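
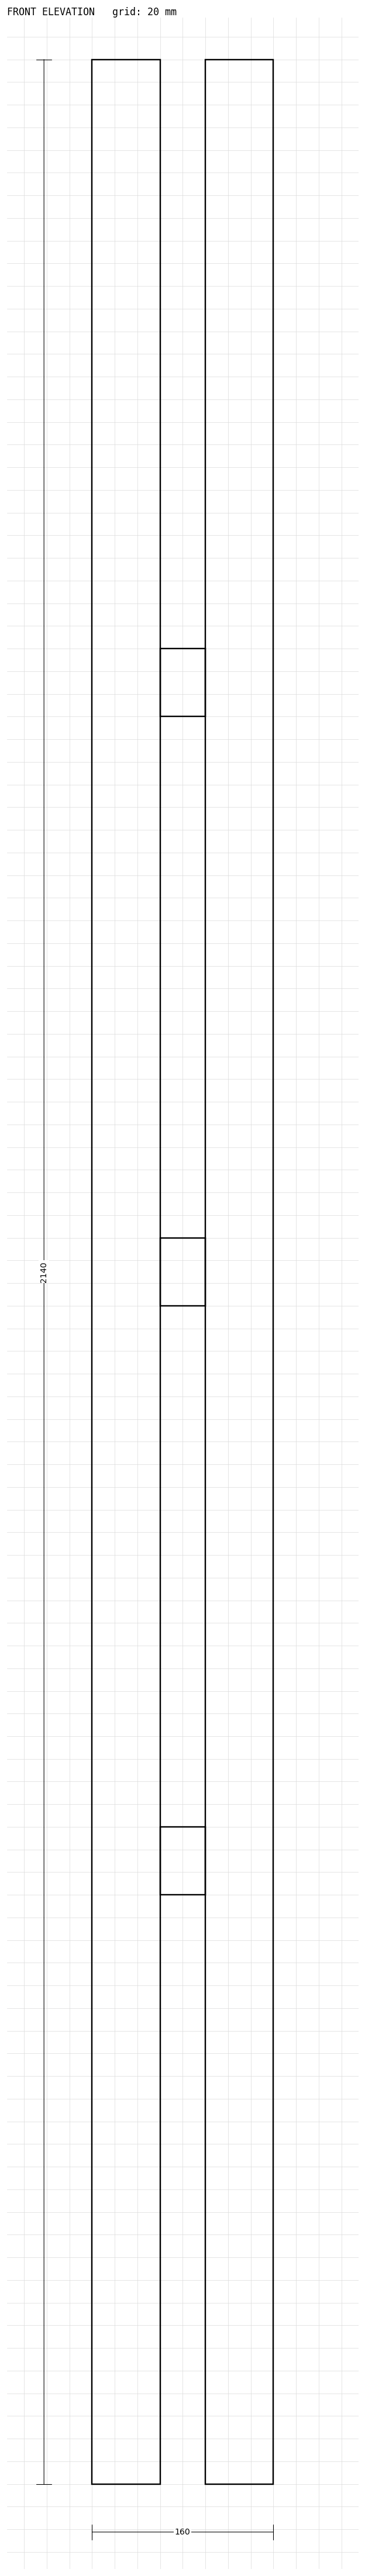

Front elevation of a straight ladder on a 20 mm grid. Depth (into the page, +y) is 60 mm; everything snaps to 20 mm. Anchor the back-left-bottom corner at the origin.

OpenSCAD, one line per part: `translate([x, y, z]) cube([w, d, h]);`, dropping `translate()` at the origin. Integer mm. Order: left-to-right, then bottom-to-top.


cube([60, 60, 2140]);
translate([60, 0, 520]) cube([40, 60, 60]);
translate([60, 0, 1040]) cube([40, 60, 60]);
translate([60, 0, 1560]) cube([40, 60, 60]);
translate([100, 0, 0]) cube([60, 60, 2140]);


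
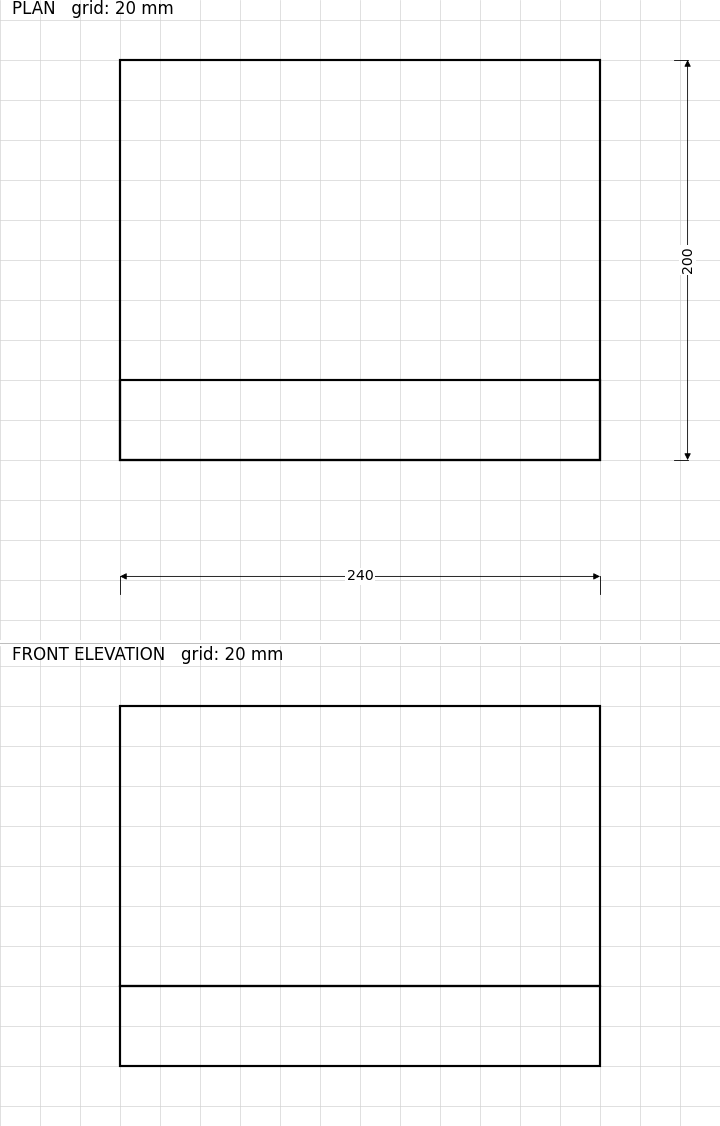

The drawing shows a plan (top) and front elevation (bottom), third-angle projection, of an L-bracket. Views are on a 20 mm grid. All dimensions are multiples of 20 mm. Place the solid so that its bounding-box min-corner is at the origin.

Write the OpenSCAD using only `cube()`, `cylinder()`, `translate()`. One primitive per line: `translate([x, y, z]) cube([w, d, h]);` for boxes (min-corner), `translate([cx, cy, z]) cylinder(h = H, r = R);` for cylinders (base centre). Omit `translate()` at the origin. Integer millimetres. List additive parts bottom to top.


cube([240, 200, 40]);
translate([0, 0, 40]) cube([240, 40, 140]);


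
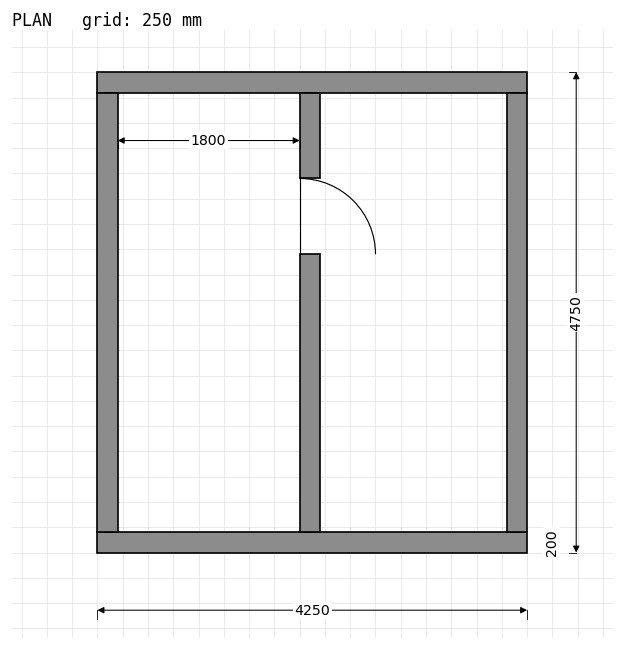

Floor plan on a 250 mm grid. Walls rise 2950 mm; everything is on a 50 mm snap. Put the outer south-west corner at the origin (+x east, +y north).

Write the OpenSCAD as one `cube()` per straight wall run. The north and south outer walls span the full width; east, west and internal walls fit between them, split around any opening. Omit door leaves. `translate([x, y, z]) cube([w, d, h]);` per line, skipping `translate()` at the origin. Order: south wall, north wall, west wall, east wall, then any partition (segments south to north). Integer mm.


cube([4250, 200, 2950]);
translate([0, 4550, 0]) cube([4250, 200, 2950]);
translate([0, 200, 0]) cube([200, 4350, 2950]);
translate([4050, 200, 0]) cube([200, 4350, 2950]);
translate([2000, 200, 0]) cube([200, 2750, 2950]);
translate([2000, 3700, 0]) cube([200, 850, 2950]);


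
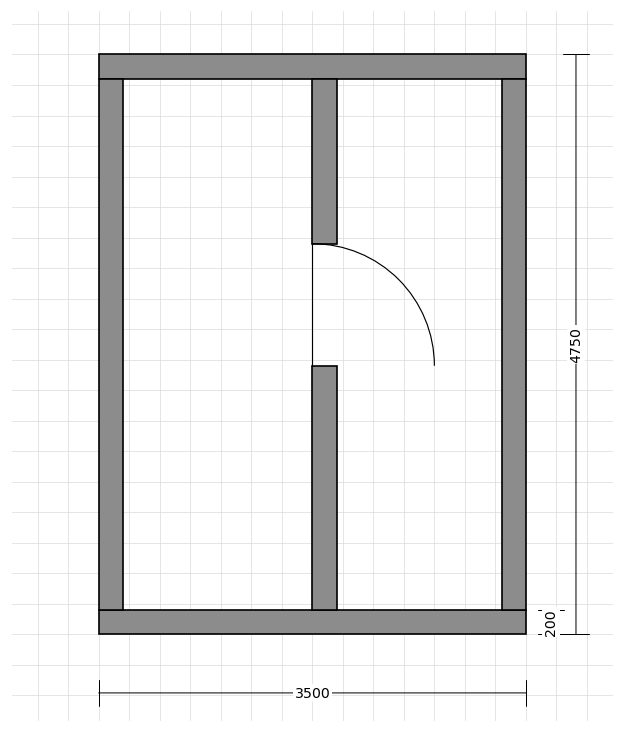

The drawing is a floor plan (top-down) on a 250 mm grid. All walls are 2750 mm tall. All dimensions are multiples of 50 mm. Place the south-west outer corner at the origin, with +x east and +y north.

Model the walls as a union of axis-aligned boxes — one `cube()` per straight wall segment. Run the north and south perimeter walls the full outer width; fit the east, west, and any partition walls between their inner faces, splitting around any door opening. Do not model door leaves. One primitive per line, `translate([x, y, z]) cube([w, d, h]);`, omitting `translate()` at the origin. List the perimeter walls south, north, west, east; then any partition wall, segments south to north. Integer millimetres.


cube([3500, 200, 2750]);
translate([0, 4550, 0]) cube([3500, 200, 2750]);
translate([0, 200, 0]) cube([200, 4350, 2750]);
translate([3300, 200, 0]) cube([200, 4350, 2750]);
translate([1750, 200, 0]) cube([200, 2000, 2750]);
translate([1750, 3200, 0]) cube([200, 1350, 2750]);


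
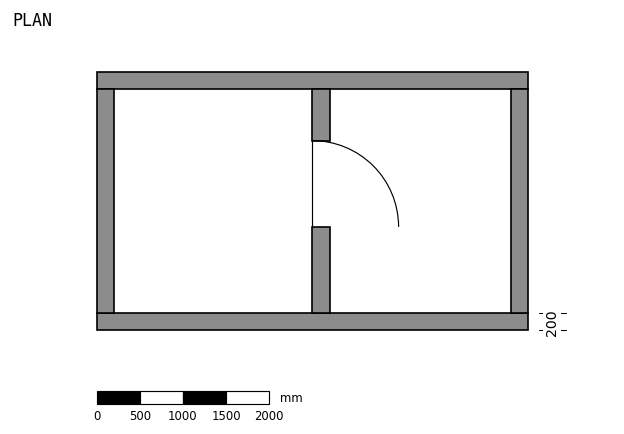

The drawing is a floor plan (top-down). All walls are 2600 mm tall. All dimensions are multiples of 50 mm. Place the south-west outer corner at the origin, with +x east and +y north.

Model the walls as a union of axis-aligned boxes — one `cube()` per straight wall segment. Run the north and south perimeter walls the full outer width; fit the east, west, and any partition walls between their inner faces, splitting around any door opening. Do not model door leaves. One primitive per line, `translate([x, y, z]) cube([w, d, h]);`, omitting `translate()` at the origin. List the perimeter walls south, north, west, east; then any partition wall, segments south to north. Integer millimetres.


cube([5000, 200, 2600]);
translate([0, 2800, 0]) cube([5000, 200, 2600]);
translate([0, 200, 0]) cube([200, 2600, 2600]);
translate([4800, 200, 0]) cube([200, 2600, 2600]);
translate([2500, 200, 0]) cube([200, 1000, 2600]);
translate([2500, 2200, 0]) cube([200, 600, 2600]);


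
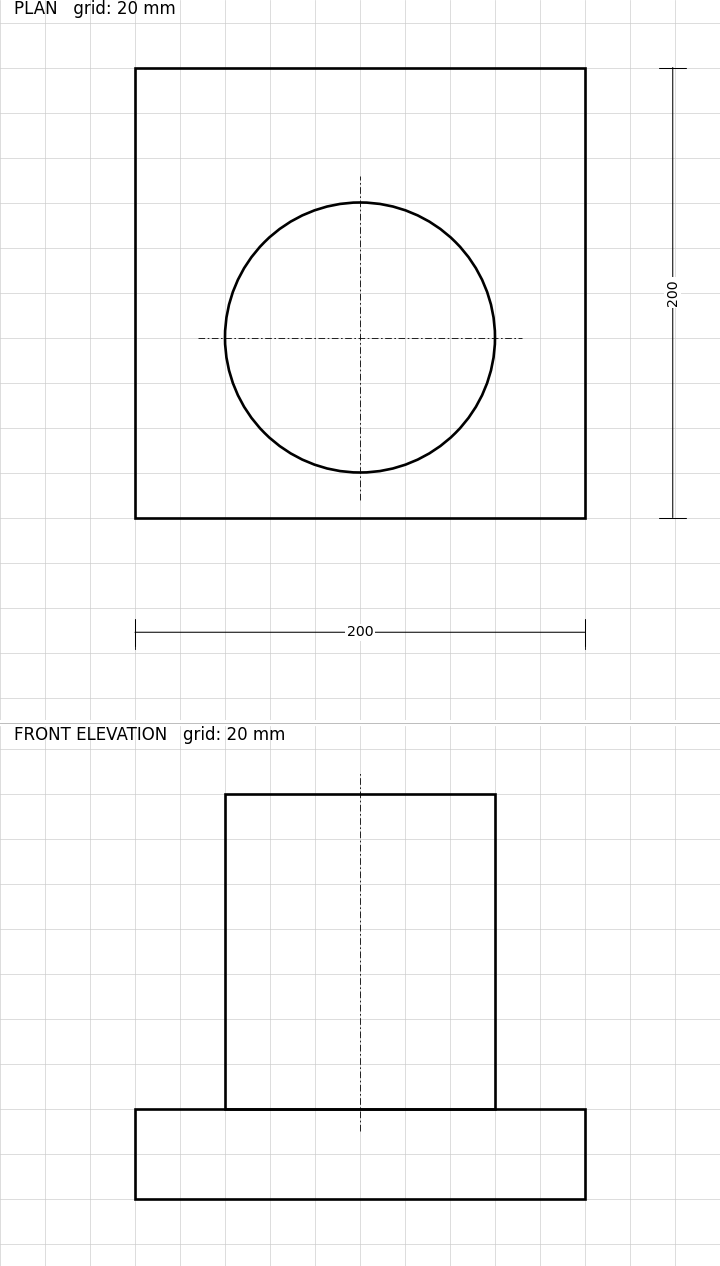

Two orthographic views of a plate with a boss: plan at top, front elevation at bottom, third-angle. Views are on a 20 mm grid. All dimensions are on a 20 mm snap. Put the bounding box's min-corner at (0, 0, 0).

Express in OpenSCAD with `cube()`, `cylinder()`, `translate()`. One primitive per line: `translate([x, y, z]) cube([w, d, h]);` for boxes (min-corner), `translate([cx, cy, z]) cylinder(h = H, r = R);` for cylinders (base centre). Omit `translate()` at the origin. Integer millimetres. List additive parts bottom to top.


cube([200, 200, 40]);
translate([100, 80, 40]) cylinder(h = 140, r = 60);


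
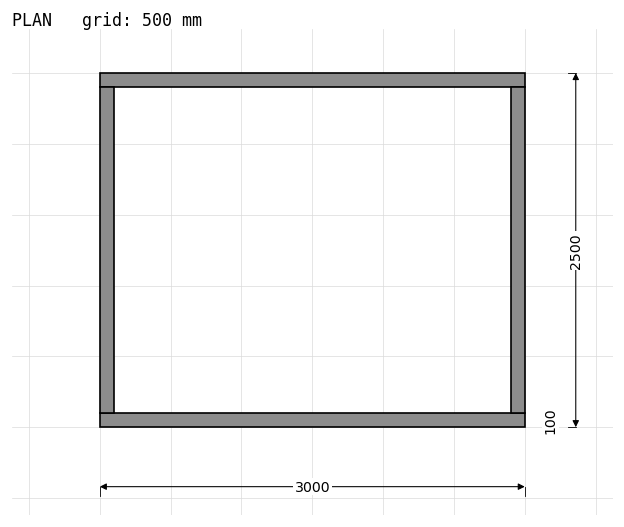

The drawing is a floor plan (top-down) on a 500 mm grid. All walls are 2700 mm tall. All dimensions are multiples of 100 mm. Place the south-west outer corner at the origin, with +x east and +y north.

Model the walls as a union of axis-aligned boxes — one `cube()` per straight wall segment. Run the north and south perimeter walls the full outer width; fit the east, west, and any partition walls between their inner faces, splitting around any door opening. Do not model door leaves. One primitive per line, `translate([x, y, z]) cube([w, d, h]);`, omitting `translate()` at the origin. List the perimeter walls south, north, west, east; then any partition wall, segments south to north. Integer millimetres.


cube([3000, 100, 2700]);
translate([0, 2400, 0]) cube([3000, 100, 2700]);
translate([0, 100, 0]) cube([100, 2300, 2700]);
translate([2900, 100, 0]) cube([100, 2300, 2700]);


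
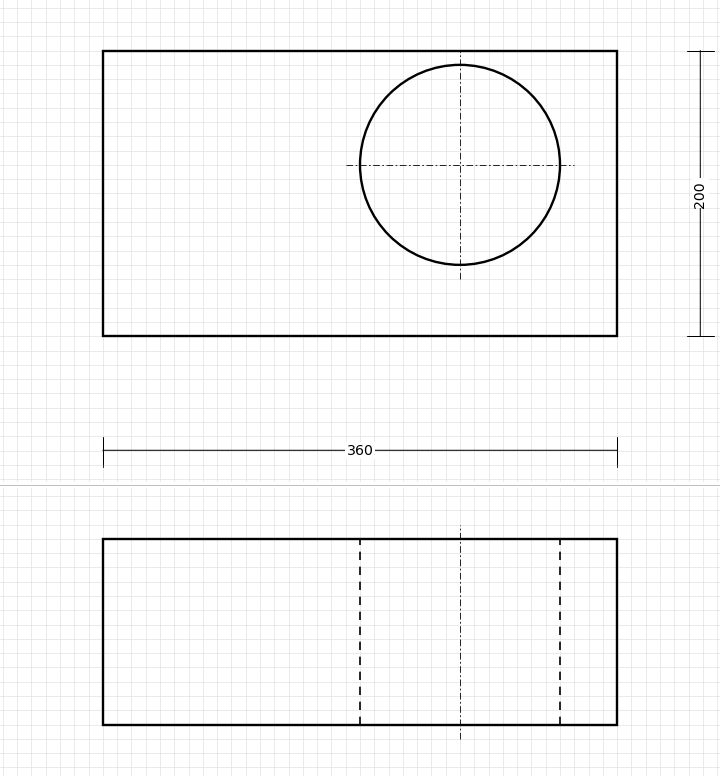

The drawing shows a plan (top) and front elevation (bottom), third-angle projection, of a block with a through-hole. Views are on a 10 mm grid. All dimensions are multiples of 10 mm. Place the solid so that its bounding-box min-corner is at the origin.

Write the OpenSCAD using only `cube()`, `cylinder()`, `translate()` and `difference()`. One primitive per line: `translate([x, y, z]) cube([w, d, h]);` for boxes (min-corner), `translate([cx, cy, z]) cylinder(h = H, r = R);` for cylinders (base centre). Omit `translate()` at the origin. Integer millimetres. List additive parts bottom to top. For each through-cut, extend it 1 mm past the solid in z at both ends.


difference() {
  cube([360, 200, 130]);
  translate([250, 120, -1]) cylinder(h = 132, r = 70);
}


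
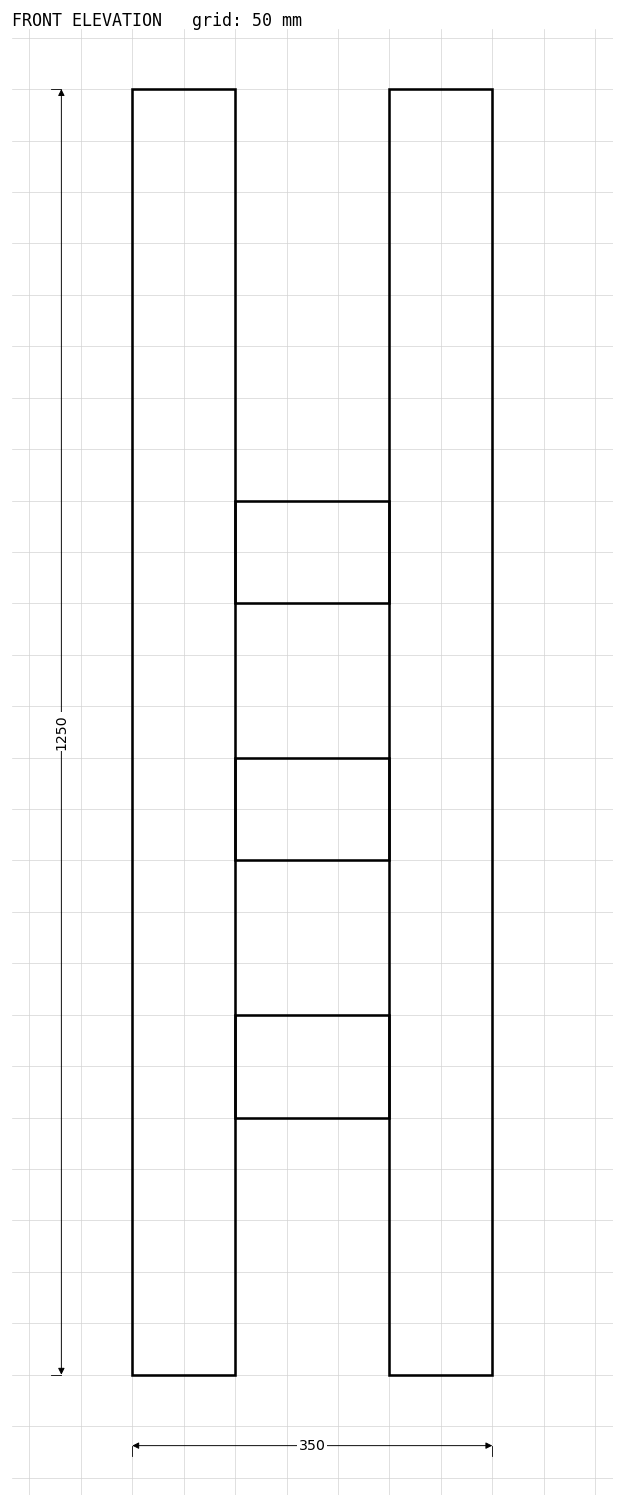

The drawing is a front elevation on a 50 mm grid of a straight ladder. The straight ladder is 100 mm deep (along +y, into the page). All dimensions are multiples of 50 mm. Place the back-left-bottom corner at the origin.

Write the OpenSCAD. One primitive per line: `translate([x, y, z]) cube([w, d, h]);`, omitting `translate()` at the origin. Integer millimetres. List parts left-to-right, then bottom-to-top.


cube([100, 100, 1250]);
translate([100, 0, 250]) cube([150, 100, 100]);
translate([100, 0, 500]) cube([150, 100, 100]);
translate([100, 0, 750]) cube([150, 100, 100]);
translate([250, 0, 0]) cube([100, 100, 1250]);


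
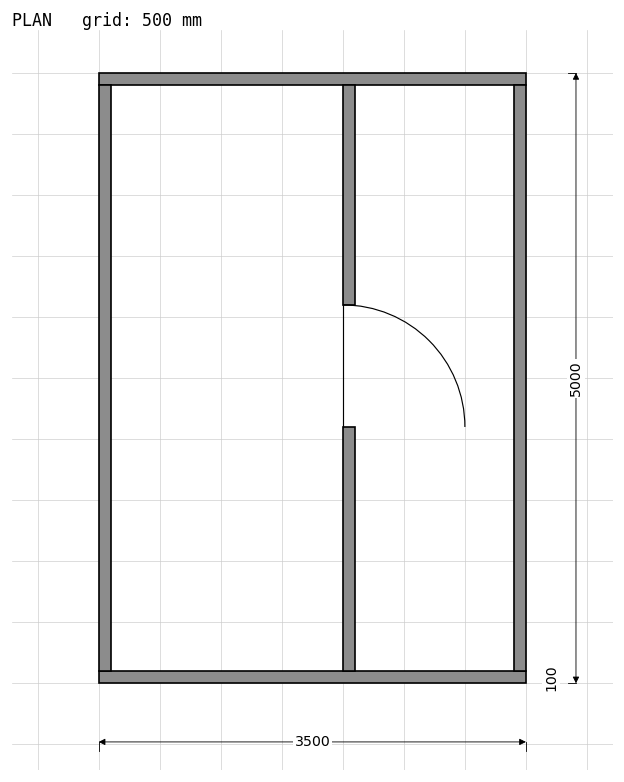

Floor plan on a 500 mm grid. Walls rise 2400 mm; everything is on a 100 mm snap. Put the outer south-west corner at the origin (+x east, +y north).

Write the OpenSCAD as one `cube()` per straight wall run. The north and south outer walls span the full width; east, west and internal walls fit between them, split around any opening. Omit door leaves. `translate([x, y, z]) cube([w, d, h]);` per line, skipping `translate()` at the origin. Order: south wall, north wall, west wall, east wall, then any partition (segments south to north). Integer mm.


cube([3500, 100, 2400]);
translate([0, 4900, 0]) cube([3500, 100, 2400]);
translate([0, 100, 0]) cube([100, 4800, 2400]);
translate([3400, 100, 0]) cube([100, 4800, 2400]);
translate([2000, 100, 0]) cube([100, 2000, 2400]);
translate([2000, 3100, 0]) cube([100, 1800, 2400]);


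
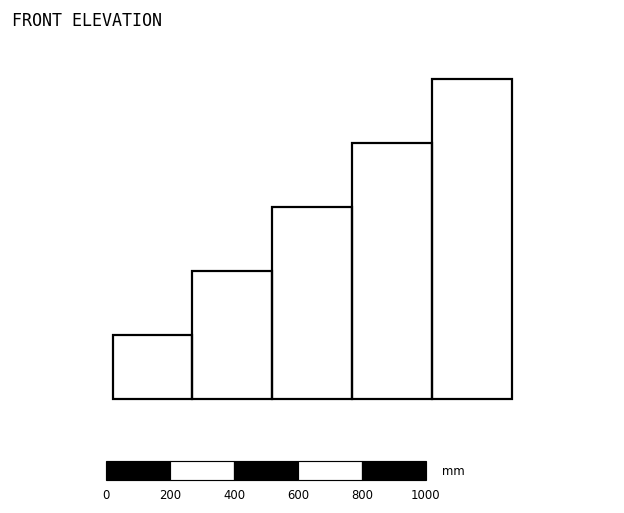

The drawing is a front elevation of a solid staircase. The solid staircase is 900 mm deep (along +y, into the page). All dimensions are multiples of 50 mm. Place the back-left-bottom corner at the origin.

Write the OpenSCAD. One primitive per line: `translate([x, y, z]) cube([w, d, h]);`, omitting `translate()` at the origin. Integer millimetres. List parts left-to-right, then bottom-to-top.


cube([250, 900, 200]);
translate([250, 0, 0]) cube([250, 900, 400]);
translate([500, 0, 0]) cube([250, 900, 600]);
translate([750, 0, 0]) cube([250, 900, 800]);
translate([1000, 0, 0]) cube([250, 900, 1000]);


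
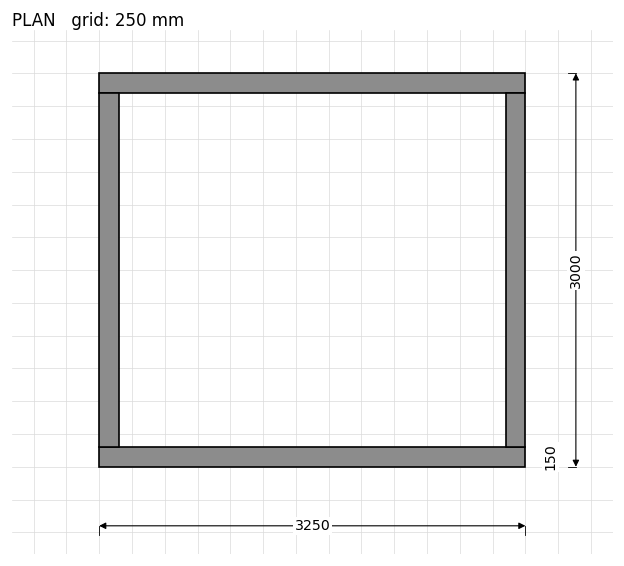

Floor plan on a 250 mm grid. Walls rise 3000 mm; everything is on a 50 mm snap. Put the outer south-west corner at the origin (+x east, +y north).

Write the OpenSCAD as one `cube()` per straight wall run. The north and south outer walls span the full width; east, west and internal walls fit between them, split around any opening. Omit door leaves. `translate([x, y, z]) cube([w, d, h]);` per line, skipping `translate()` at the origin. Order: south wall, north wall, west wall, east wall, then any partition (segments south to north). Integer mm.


cube([3250, 150, 3000]);
translate([0, 2850, 0]) cube([3250, 150, 3000]);
translate([0, 150, 0]) cube([150, 2700, 3000]);
translate([3100, 150, 0]) cube([150, 2700, 3000]);


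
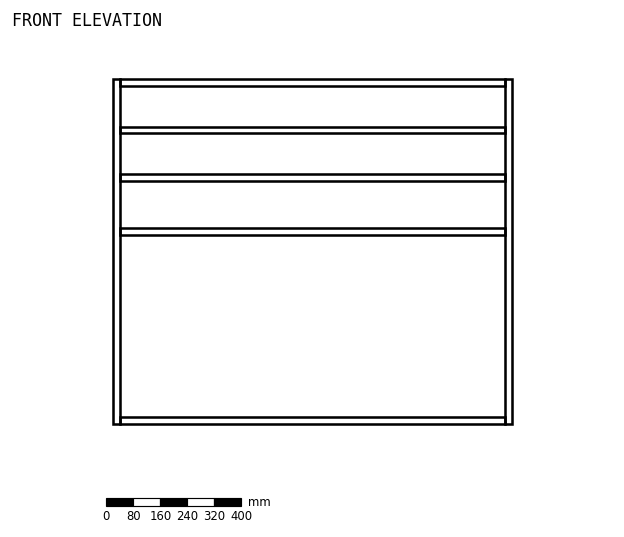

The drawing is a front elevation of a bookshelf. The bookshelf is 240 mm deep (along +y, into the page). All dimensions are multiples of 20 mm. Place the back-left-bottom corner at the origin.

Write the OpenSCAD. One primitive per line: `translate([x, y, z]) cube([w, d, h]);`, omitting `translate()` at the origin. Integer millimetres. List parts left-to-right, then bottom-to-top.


cube([20, 240, 1020]);
translate([20, 0, 0]) cube([1140, 240, 20]);
translate([20, 0, 560]) cube([1140, 240, 20]);
translate([20, 0, 720]) cube([1140, 240, 20]);
translate([20, 0, 860]) cube([1140, 240, 20]);
translate([20, 0, 1000]) cube([1140, 240, 20]);
translate([1160, 0, 0]) cube([20, 240, 1020]);


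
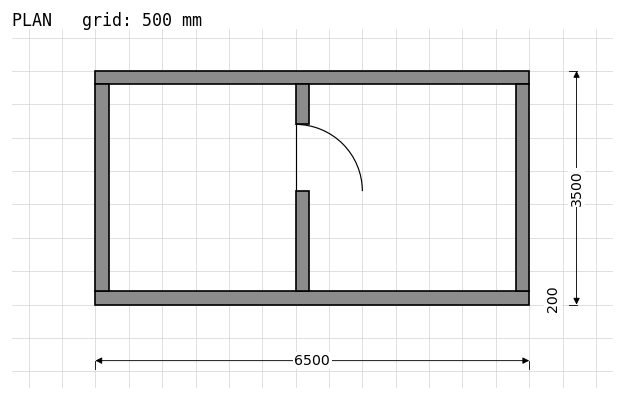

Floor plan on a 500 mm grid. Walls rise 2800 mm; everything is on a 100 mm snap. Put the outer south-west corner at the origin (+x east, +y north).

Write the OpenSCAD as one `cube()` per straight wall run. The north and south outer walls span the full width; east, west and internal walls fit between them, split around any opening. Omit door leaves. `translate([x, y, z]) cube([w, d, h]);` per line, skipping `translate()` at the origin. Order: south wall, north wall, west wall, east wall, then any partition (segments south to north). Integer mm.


cube([6500, 200, 2800]);
translate([0, 3300, 0]) cube([6500, 200, 2800]);
translate([0, 200, 0]) cube([200, 3100, 2800]);
translate([6300, 200, 0]) cube([200, 3100, 2800]);
translate([3000, 200, 0]) cube([200, 1500, 2800]);
translate([3000, 2700, 0]) cube([200, 600, 2800]);


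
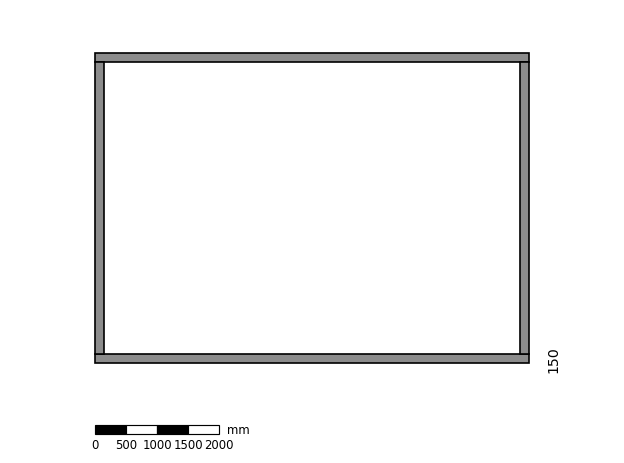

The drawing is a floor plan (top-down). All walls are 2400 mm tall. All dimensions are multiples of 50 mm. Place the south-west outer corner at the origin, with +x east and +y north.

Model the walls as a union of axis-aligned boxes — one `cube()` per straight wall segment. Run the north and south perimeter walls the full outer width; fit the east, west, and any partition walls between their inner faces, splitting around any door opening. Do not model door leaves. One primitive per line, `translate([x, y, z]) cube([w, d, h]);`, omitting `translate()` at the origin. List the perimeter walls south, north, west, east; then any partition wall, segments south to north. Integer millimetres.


cube([7000, 150, 2400]);
translate([0, 4850, 0]) cube([7000, 150, 2400]);
translate([0, 150, 0]) cube([150, 4700, 2400]);
translate([6850, 150, 0]) cube([150, 4700, 2400]);


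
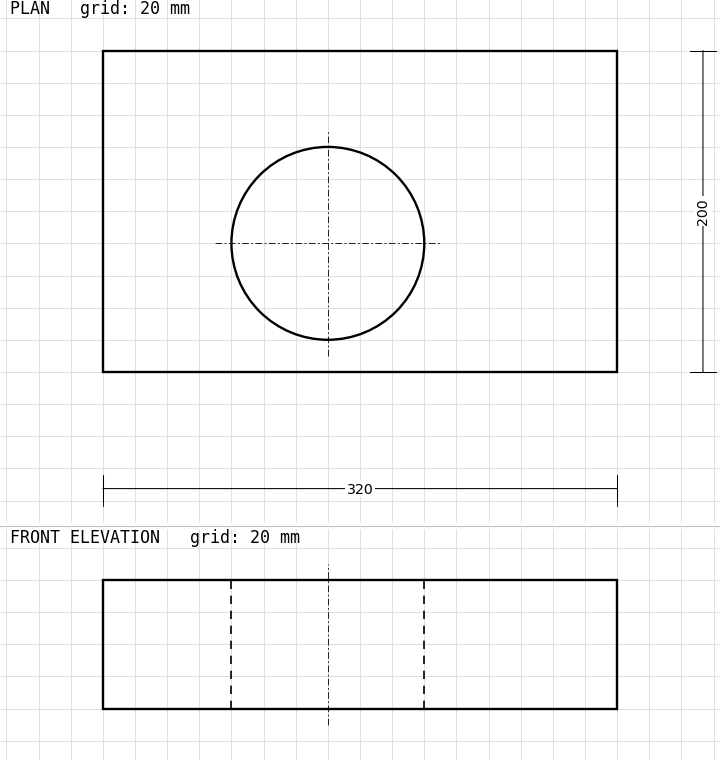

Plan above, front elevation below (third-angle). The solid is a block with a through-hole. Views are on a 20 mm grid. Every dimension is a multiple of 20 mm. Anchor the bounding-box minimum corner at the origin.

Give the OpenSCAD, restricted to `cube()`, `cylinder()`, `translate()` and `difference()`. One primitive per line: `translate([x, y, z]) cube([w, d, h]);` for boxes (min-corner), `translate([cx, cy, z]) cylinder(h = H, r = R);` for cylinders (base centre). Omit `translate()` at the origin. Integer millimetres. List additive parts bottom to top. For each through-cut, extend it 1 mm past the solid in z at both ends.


difference() {
  cube([320, 200, 80]);
  translate([140, 80, -1]) cylinder(h = 82, r = 60);
}


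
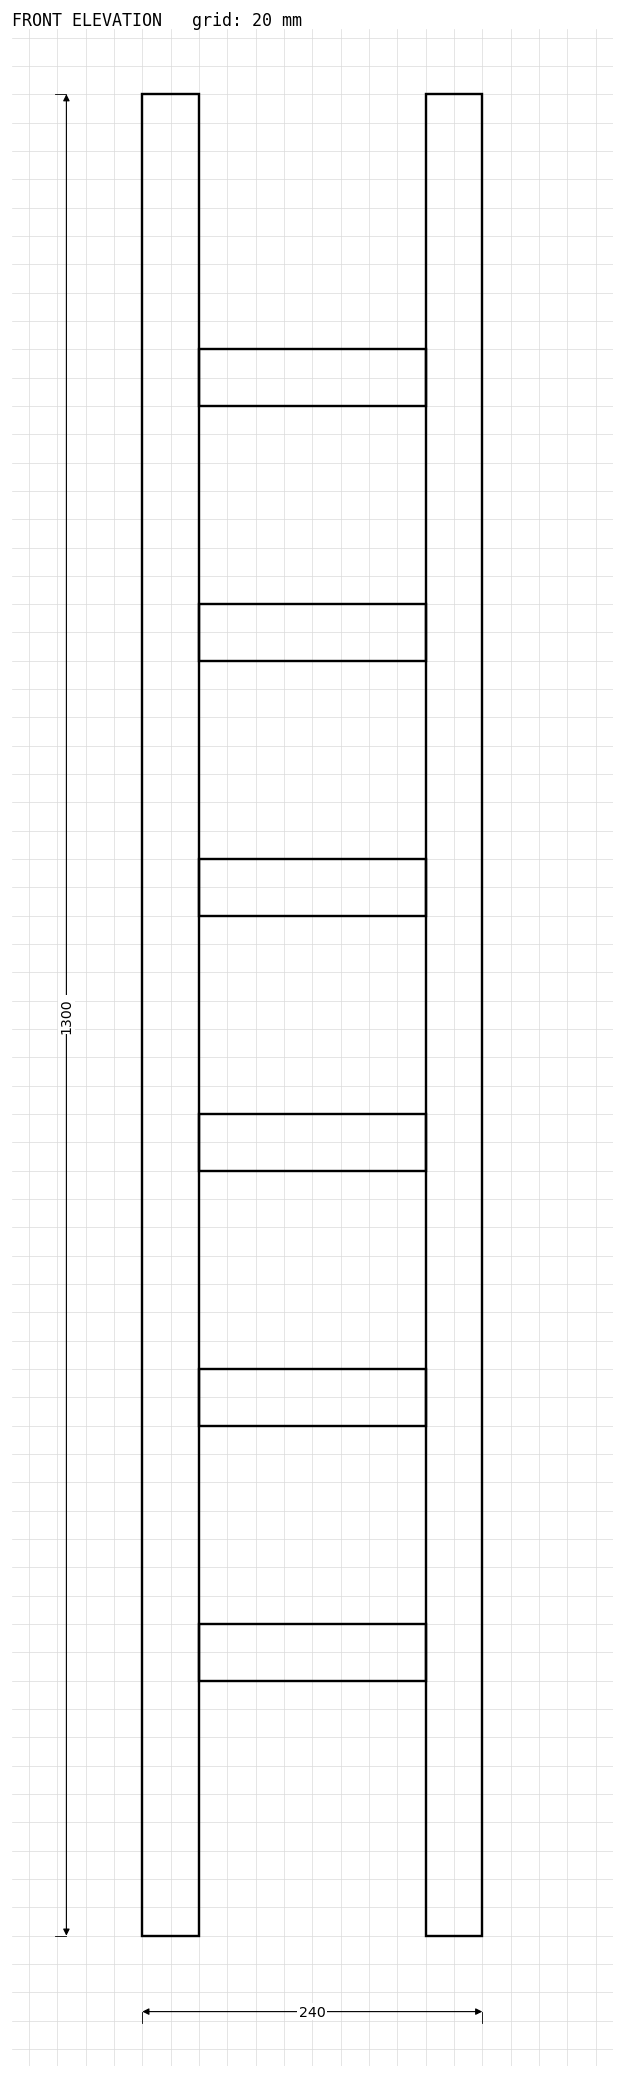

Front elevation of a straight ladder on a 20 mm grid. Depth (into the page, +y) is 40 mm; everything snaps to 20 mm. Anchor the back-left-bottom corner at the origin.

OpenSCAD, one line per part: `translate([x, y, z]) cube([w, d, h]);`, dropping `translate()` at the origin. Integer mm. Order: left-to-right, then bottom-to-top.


cube([40, 40, 1300]);
translate([40, 0, 180]) cube([160, 40, 40]);
translate([40, 0, 360]) cube([160, 40, 40]);
translate([40, 0, 540]) cube([160, 40, 40]);
translate([40, 0, 720]) cube([160, 40, 40]);
translate([40, 0, 900]) cube([160, 40, 40]);
translate([40, 0, 1080]) cube([160, 40, 40]);
translate([200, 0, 0]) cube([40, 40, 1300]);


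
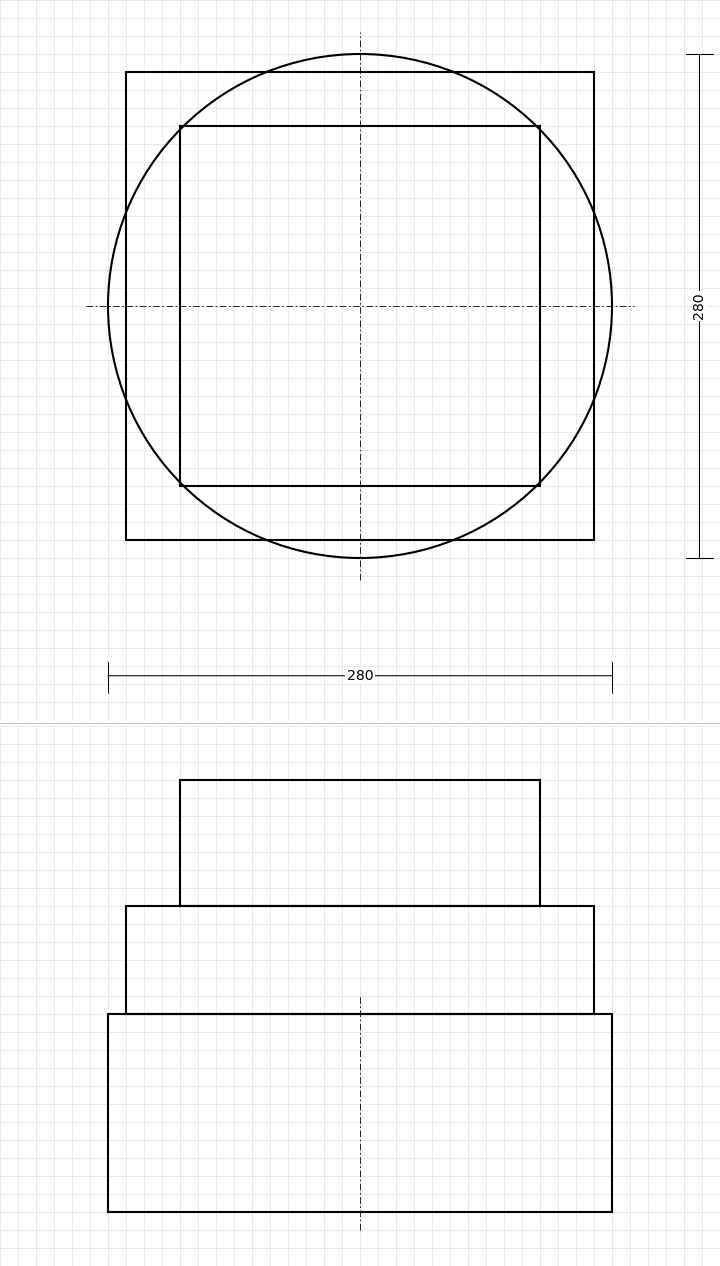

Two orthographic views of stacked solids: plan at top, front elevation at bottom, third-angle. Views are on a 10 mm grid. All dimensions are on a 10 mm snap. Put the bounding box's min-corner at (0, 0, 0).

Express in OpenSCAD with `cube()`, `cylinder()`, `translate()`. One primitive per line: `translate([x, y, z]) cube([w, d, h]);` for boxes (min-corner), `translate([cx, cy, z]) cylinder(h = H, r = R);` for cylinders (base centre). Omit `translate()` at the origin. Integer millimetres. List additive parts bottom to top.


translate([140, 140, 0]) cylinder(h = 110, r = 140);
translate([10, 10, 110]) cube([260, 260, 60]);
translate([40, 40, 170]) cube([200, 200, 70]);


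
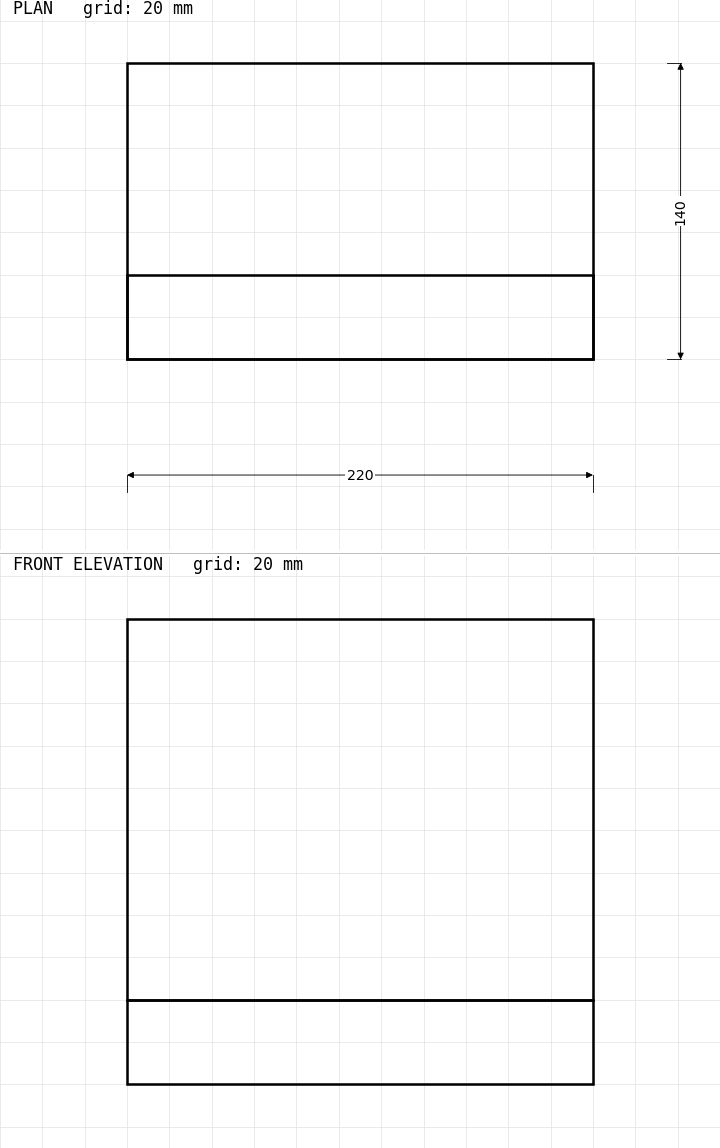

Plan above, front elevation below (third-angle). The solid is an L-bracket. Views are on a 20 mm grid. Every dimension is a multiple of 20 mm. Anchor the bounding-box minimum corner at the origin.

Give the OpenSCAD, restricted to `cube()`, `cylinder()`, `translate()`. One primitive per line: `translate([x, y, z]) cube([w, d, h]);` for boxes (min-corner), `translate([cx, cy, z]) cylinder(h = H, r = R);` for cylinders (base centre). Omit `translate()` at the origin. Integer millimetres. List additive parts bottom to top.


cube([220, 140, 40]);
translate([0, 0, 40]) cube([220, 40, 180]);


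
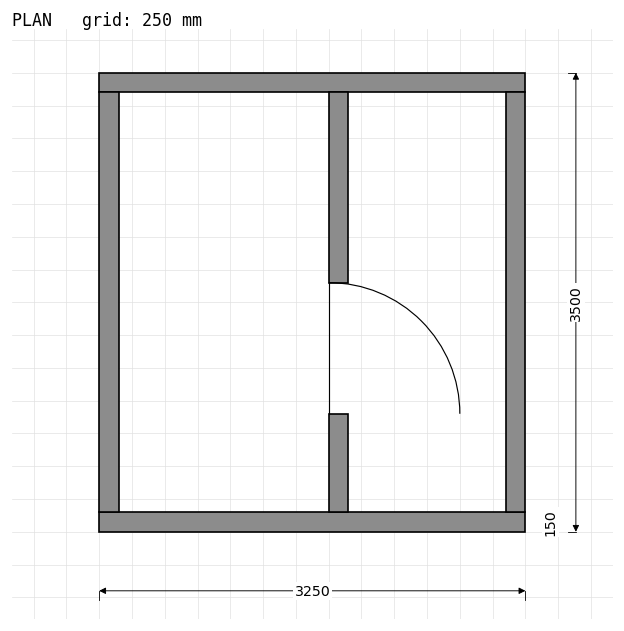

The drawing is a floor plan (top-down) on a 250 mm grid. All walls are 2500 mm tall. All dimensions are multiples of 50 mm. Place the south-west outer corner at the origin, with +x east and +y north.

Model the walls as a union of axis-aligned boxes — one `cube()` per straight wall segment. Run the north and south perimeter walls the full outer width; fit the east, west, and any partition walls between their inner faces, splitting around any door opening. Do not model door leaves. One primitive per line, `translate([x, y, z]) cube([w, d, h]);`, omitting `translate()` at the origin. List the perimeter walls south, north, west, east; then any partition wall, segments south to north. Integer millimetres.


cube([3250, 150, 2500]);
translate([0, 3350, 0]) cube([3250, 150, 2500]);
translate([0, 150, 0]) cube([150, 3200, 2500]);
translate([3100, 150, 0]) cube([150, 3200, 2500]);
translate([1750, 150, 0]) cube([150, 750, 2500]);
translate([1750, 1900, 0]) cube([150, 1450, 2500]);


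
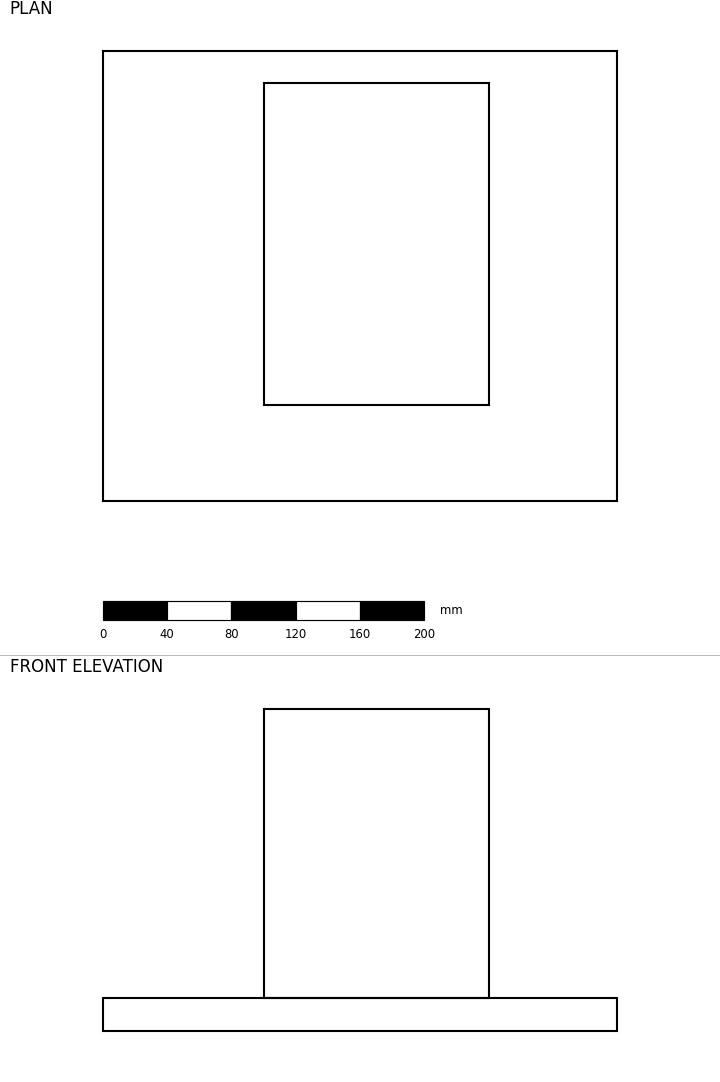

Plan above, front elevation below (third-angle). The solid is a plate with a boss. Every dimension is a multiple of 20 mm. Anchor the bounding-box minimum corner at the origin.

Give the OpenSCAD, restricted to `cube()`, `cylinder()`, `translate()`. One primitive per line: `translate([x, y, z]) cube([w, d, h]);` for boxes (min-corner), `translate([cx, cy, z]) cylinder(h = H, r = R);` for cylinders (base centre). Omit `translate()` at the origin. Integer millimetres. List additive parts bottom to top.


cube([320, 280, 20]);
translate([100, 60, 20]) cube([140, 200, 180]);


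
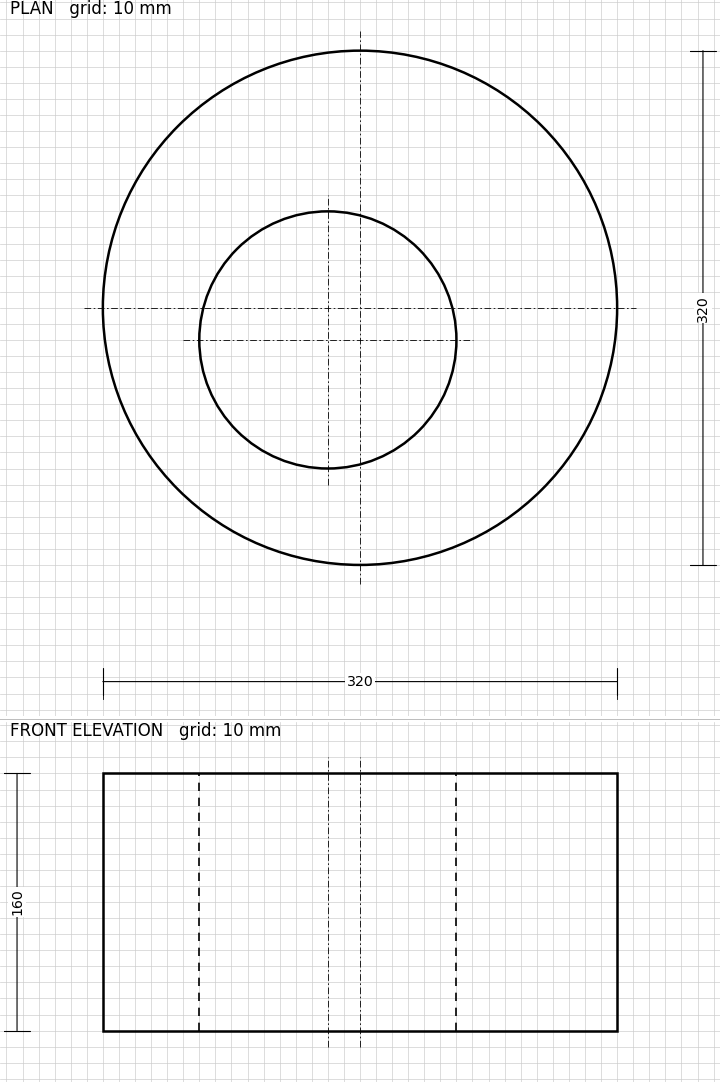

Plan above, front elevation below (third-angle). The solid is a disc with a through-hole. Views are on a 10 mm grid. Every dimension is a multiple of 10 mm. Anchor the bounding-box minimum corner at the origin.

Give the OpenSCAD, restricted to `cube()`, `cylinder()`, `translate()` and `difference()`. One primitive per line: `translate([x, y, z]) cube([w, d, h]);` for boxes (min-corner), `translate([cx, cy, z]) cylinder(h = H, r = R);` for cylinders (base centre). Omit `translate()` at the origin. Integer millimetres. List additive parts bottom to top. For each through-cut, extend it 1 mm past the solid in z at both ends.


difference() {
  translate([160, 160, 0]) cylinder(h = 160, r = 160);
  translate([140, 140, -1]) cylinder(h = 162, r = 80);
}


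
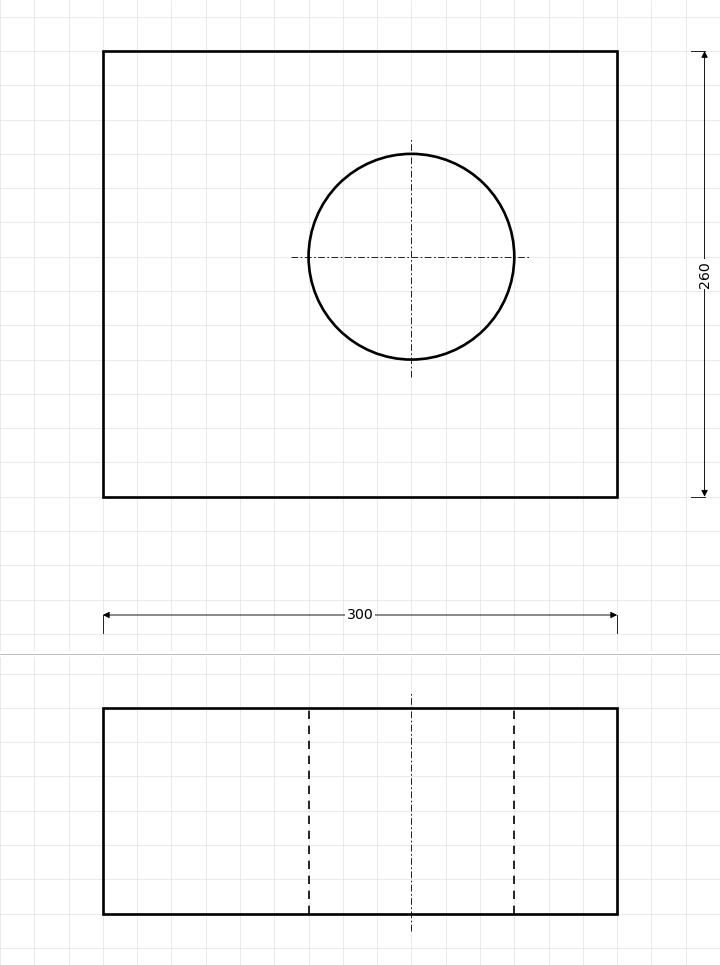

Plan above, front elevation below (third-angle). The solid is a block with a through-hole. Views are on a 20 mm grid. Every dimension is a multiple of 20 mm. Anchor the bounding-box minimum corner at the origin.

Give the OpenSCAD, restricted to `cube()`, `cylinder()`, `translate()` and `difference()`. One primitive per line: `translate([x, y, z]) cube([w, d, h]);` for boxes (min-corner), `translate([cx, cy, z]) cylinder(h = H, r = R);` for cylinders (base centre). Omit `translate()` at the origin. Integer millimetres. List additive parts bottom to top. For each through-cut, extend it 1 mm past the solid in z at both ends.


difference() {
  cube([300, 260, 120]);
  translate([180, 140, -1]) cylinder(h = 122, r = 60);
}


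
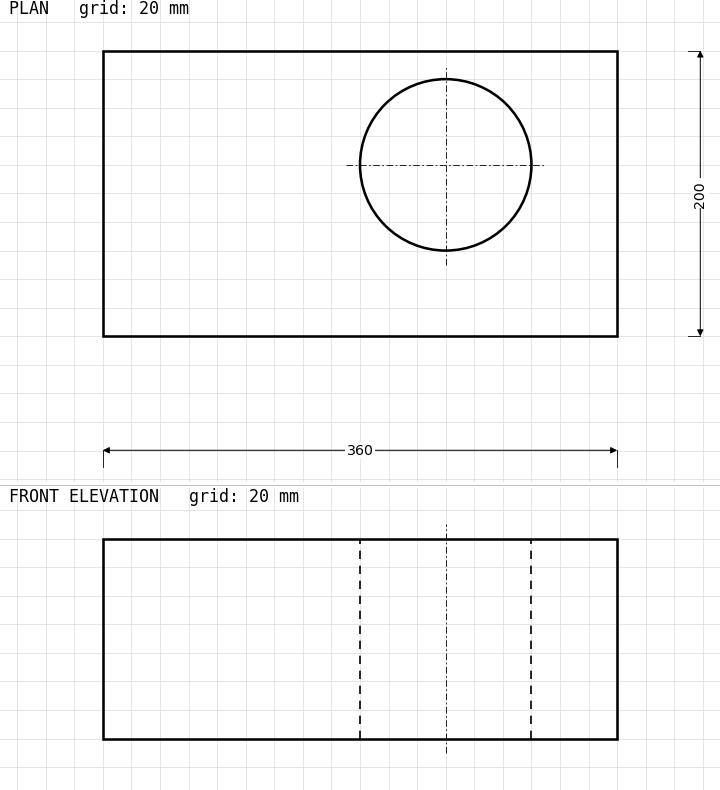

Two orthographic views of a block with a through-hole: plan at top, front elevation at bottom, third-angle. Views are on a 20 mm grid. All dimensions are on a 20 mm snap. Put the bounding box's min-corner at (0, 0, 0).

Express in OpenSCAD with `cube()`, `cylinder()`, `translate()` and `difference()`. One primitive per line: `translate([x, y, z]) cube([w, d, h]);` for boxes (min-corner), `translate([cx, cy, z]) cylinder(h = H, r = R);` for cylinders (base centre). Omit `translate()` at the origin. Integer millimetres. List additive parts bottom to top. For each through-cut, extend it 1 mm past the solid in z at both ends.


difference() {
  cube([360, 200, 140]);
  translate([240, 120, -1]) cylinder(h = 142, r = 60);
}


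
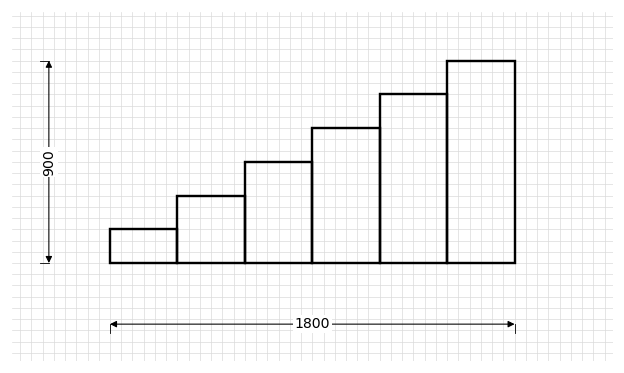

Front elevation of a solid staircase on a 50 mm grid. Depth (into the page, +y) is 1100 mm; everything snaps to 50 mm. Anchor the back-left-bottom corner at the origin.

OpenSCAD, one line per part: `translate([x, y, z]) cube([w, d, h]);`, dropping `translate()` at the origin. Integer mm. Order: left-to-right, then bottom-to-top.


cube([300, 1100, 150]);
translate([300, 0, 0]) cube([300, 1100, 300]);
translate([600, 0, 0]) cube([300, 1100, 450]);
translate([900, 0, 0]) cube([300, 1100, 600]);
translate([1200, 0, 0]) cube([300, 1100, 750]);
translate([1500, 0, 0]) cube([300, 1100, 900]);


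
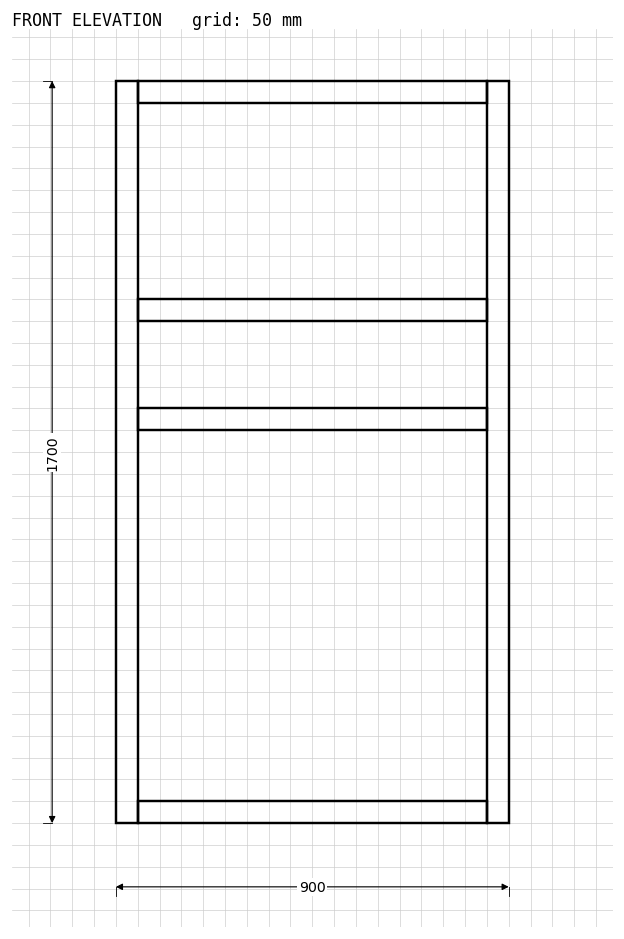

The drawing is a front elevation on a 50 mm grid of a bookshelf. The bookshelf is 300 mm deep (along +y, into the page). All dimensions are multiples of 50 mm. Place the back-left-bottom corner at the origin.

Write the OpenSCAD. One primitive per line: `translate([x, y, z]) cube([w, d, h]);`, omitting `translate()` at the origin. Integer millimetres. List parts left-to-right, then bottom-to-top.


cube([50, 300, 1700]);
translate([50, 0, 0]) cube([800, 300, 50]);
translate([50, 0, 900]) cube([800, 300, 50]);
translate([50, 0, 1150]) cube([800, 300, 50]);
translate([50, 0, 1650]) cube([800, 300, 50]);
translate([850, 0, 0]) cube([50, 300, 1700]);


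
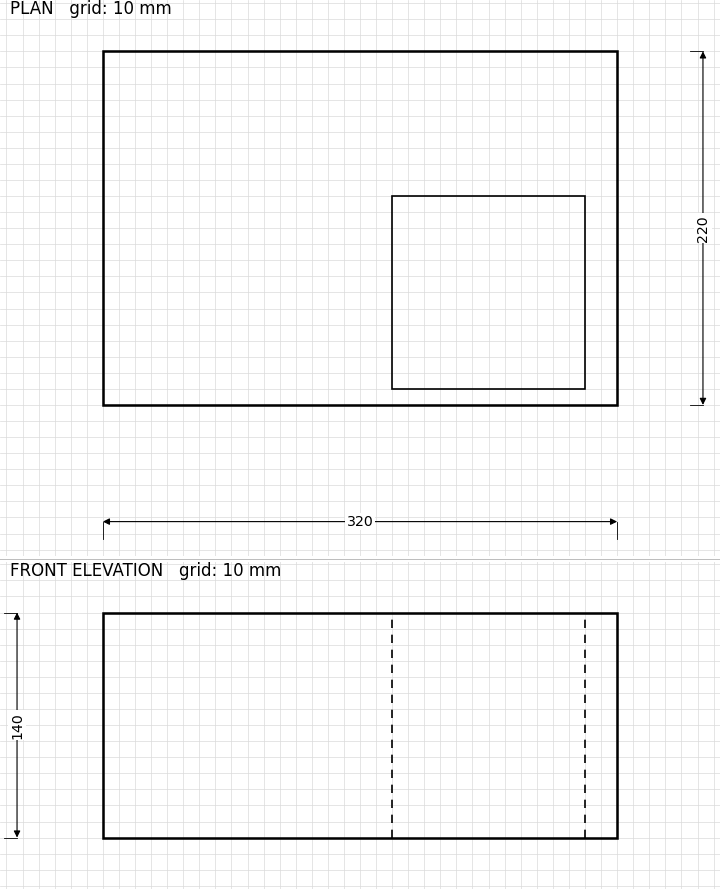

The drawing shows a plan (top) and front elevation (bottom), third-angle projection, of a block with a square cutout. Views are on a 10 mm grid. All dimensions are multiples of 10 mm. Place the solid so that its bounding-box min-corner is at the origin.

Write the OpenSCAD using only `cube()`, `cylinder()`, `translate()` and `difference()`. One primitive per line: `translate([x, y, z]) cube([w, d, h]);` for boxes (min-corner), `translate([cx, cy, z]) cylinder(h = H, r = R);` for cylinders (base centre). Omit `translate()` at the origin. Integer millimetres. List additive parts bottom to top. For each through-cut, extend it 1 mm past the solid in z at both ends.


difference() {
  cube([320, 220, 140]);
  translate([180, 10, -1]) cube([120, 120, 142]);
}


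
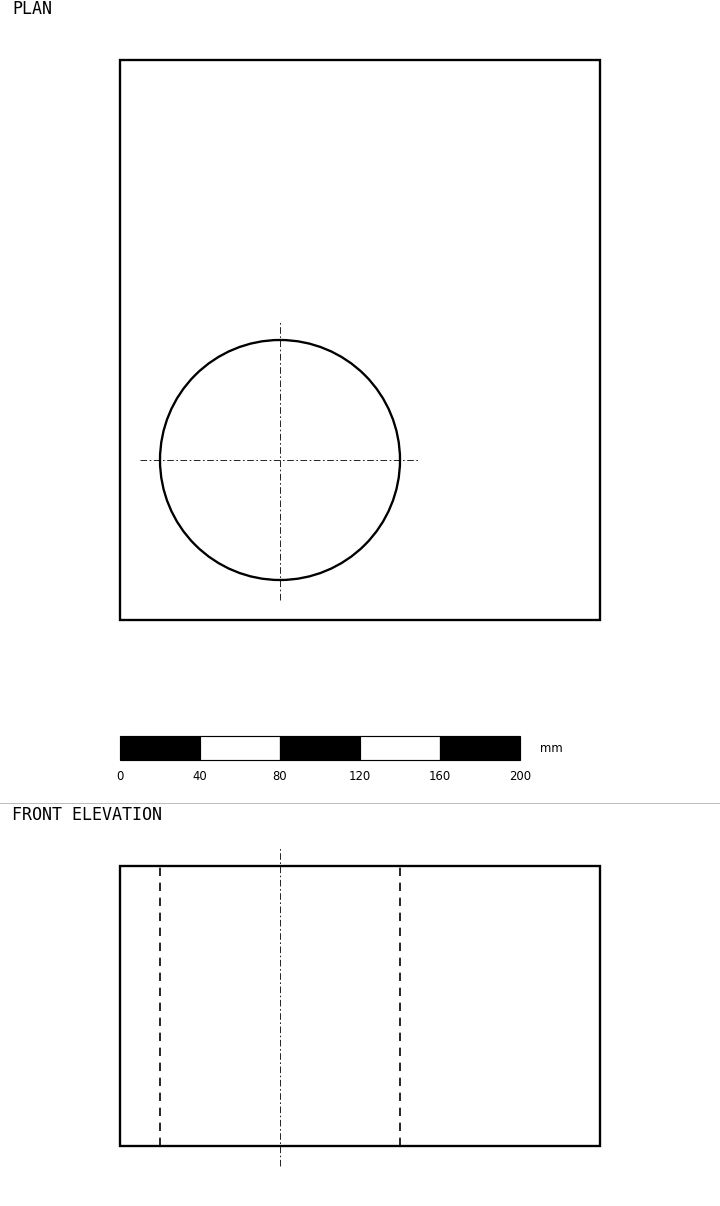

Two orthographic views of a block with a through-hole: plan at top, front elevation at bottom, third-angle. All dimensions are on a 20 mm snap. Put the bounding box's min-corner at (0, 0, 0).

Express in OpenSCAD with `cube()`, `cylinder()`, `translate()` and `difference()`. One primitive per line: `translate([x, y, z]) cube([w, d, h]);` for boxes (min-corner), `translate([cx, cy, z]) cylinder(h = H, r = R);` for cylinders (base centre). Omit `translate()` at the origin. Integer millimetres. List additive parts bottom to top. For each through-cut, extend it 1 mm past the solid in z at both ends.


difference() {
  cube([240, 280, 140]);
  translate([80, 80, -1]) cylinder(h = 142, r = 60);
}


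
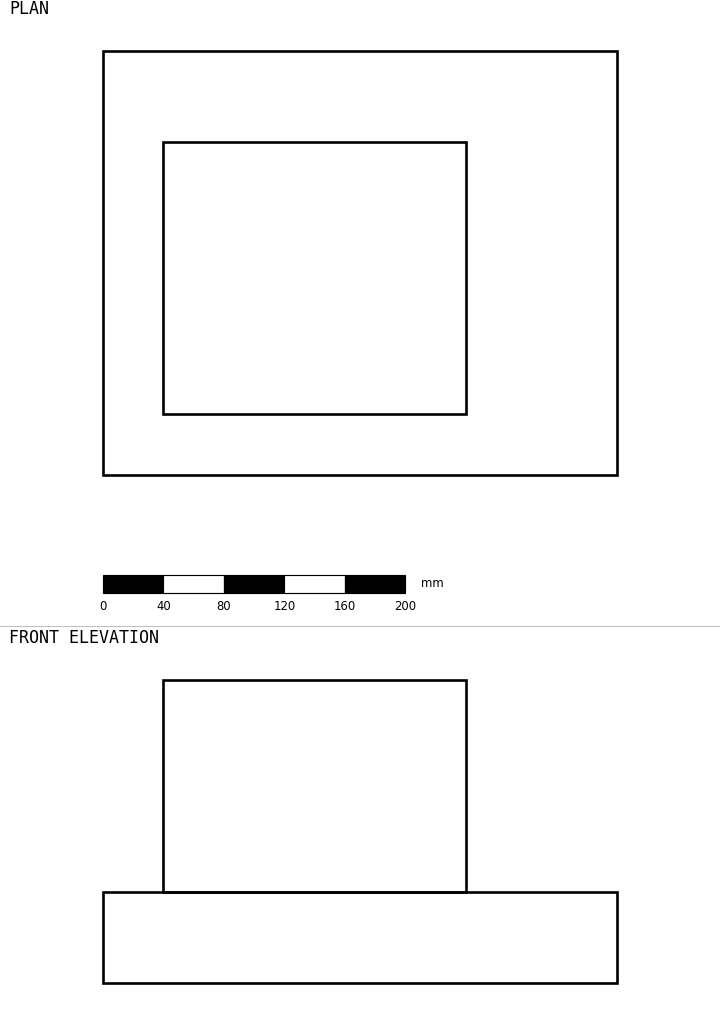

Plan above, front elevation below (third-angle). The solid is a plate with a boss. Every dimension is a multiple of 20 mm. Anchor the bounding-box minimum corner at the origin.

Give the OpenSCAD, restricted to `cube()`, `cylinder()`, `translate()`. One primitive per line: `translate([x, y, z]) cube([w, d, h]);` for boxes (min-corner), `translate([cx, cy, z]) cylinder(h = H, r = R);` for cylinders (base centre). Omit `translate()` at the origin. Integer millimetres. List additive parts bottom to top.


cube([340, 280, 60]);
translate([40, 40, 60]) cube([200, 180, 140]);


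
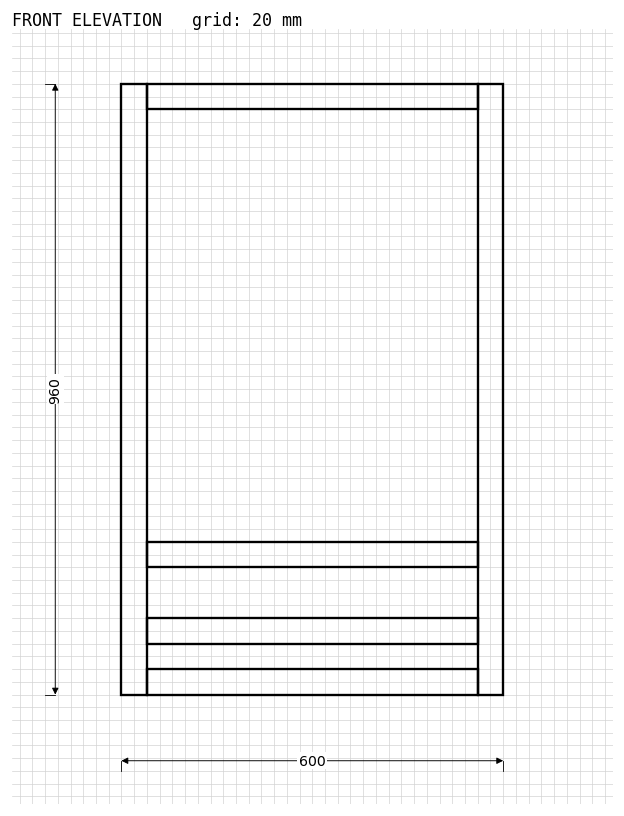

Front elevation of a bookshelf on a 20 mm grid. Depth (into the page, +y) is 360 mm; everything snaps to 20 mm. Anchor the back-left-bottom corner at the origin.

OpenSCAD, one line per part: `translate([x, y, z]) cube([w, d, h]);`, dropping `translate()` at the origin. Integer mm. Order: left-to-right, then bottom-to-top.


cube([40, 360, 960]);
translate([40, 0, 0]) cube([520, 360, 40]);
translate([40, 0, 80]) cube([520, 360, 40]);
translate([40, 0, 200]) cube([520, 360, 40]);
translate([40, 0, 920]) cube([520, 360, 40]);
translate([560, 0, 0]) cube([40, 360, 960]);


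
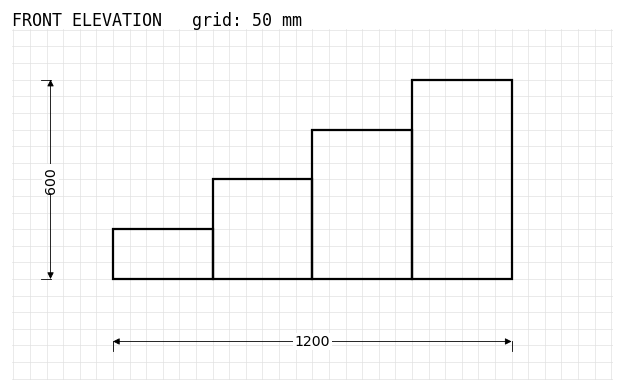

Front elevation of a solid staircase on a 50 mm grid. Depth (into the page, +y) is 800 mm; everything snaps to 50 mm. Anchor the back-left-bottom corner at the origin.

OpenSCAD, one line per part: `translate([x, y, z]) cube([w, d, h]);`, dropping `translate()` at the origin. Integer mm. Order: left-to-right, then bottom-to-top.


cube([300, 800, 150]);
translate([300, 0, 0]) cube([300, 800, 300]);
translate([600, 0, 0]) cube([300, 800, 450]);
translate([900, 0, 0]) cube([300, 800, 600]);


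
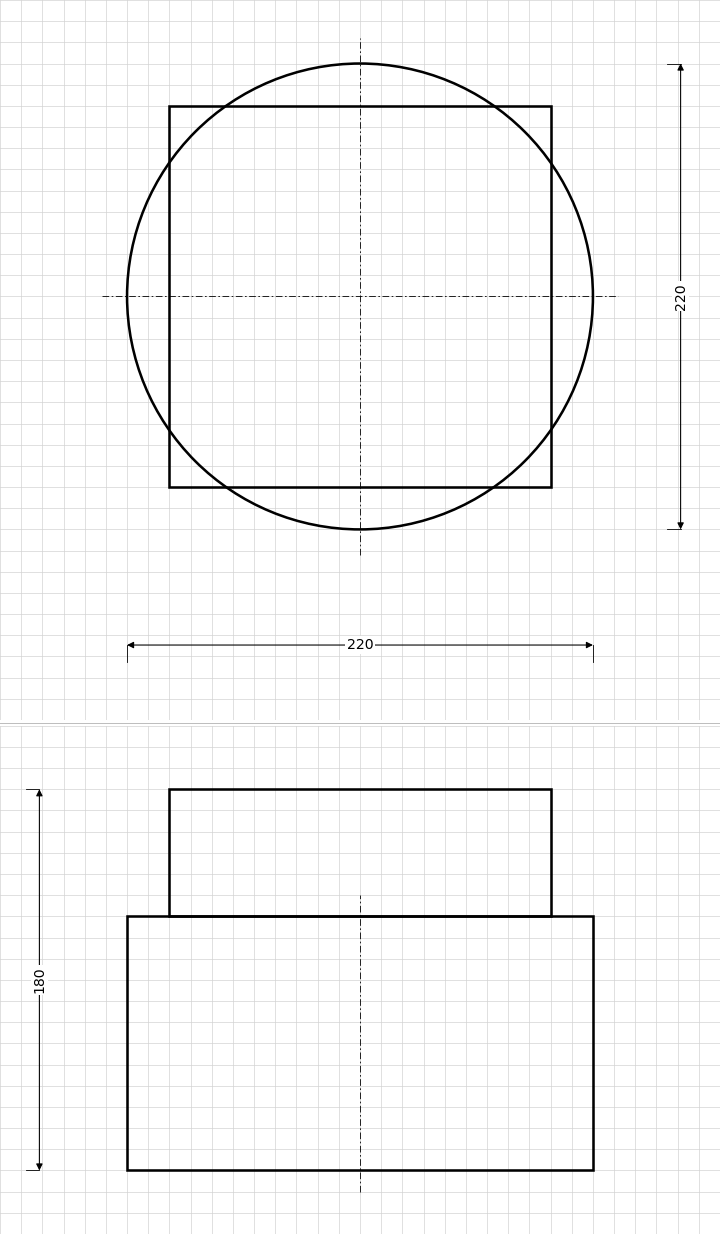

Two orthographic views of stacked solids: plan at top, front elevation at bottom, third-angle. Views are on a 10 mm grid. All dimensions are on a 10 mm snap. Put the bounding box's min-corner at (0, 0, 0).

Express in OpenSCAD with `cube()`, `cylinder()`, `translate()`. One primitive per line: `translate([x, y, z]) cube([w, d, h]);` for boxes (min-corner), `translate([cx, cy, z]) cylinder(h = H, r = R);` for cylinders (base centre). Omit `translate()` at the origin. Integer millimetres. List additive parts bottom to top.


translate([110, 110, 0]) cylinder(h = 120, r = 110);
translate([20, 20, 120]) cube([180, 180, 60]);


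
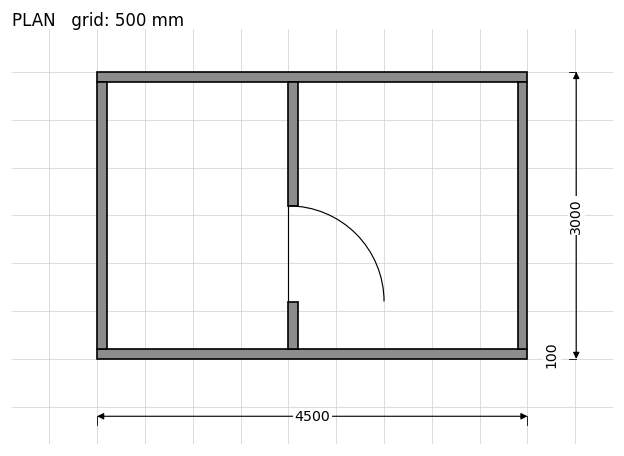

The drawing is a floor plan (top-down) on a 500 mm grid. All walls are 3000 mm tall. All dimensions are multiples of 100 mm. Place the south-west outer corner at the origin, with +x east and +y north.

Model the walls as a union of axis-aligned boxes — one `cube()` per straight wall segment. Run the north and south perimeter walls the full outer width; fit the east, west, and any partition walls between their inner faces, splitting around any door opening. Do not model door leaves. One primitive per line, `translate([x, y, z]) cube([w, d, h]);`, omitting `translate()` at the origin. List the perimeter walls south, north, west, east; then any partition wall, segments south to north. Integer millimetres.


cube([4500, 100, 3000]);
translate([0, 2900, 0]) cube([4500, 100, 3000]);
translate([0, 100, 0]) cube([100, 2800, 3000]);
translate([4400, 100, 0]) cube([100, 2800, 3000]);
translate([2000, 100, 0]) cube([100, 500, 3000]);
translate([2000, 1600, 0]) cube([100, 1300, 3000]);


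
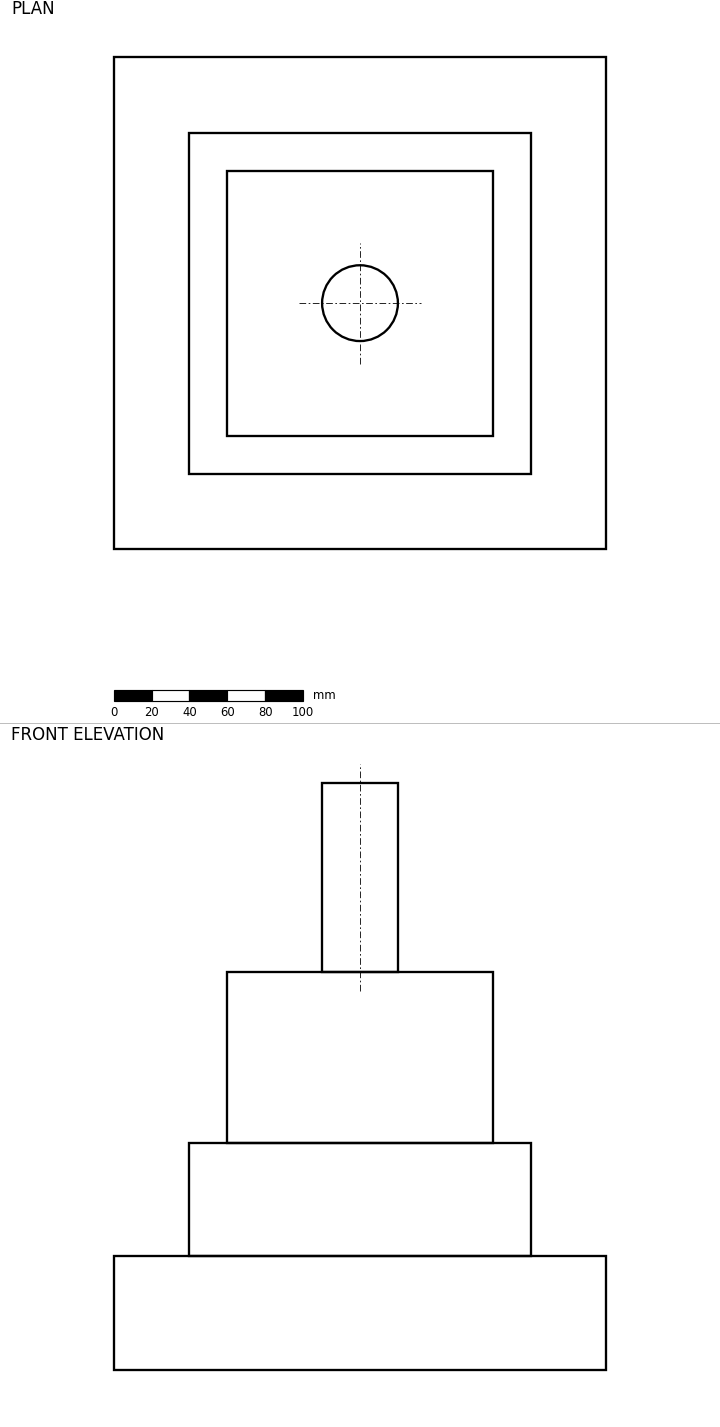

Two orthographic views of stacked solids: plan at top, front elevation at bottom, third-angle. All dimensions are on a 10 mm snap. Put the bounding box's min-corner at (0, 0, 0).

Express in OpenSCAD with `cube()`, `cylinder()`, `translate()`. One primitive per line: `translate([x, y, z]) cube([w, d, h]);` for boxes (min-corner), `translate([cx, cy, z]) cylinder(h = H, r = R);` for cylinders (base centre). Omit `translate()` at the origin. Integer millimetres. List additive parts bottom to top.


cube([260, 260, 60]);
translate([40, 40, 60]) cube([180, 180, 60]);
translate([60, 60, 120]) cube([140, 140, 90]);
translate([130, 130, 210]) cylinder(h = 100, r = 20);


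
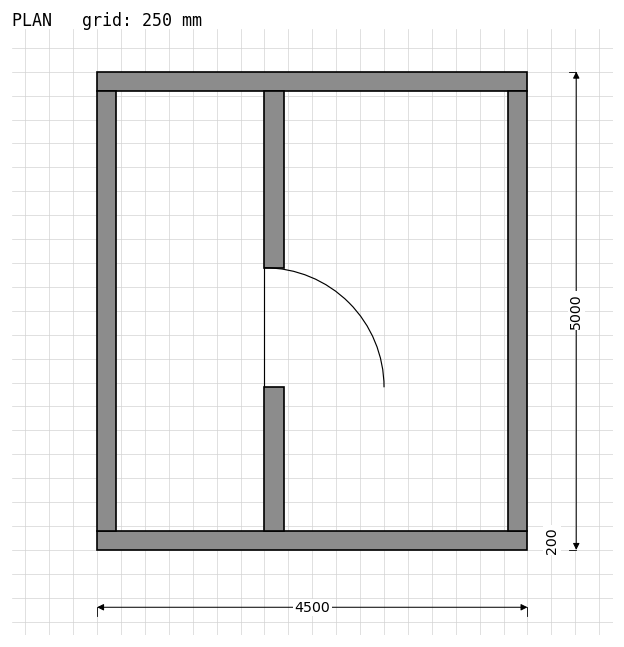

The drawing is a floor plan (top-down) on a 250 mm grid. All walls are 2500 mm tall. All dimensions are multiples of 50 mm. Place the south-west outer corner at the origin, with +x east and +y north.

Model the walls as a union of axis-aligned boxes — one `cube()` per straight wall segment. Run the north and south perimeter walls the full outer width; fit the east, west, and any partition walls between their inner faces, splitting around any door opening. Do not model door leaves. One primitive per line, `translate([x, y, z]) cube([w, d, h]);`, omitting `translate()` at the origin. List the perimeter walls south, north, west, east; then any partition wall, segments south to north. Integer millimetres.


cube([4500, 200, 2500]);
translate([0, 4800, 0]) cube([4500, 200, 2500]);
translate([0, 200, 0]) cube([200, 4600, 2500]);
translate([4300, 200, 0]) cube([200, 4600, 2500]);
translate([1750, 200, 0]) cube([200, 1500, 2500]);
translate([1750, 2950, 0]) cube([200, 1850, 2500]);


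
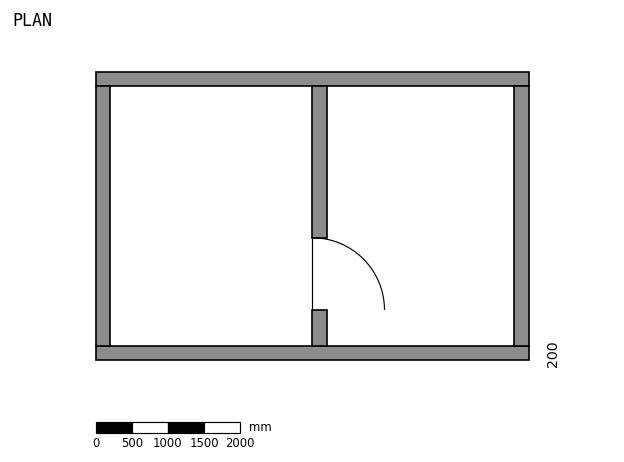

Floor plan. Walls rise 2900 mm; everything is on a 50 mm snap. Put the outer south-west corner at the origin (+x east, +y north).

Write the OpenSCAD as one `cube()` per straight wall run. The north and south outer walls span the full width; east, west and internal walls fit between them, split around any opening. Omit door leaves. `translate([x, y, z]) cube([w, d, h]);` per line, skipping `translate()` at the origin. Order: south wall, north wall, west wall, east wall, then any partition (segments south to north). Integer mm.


cube([6000, 200, 2900]);
translate([0, 3800, 0]) cube([6000, 200, 2900]);
translate([0, 200, 0]) cube([200, 3600, 2900]);
translate([5800, 200, 0]) cube([200, 3600, 2900]);
translate([3000, 200, 0]) cube([200, 500, 2900]);
translate([3000, 1700, 0]) cube([200, 2100, 2900]);


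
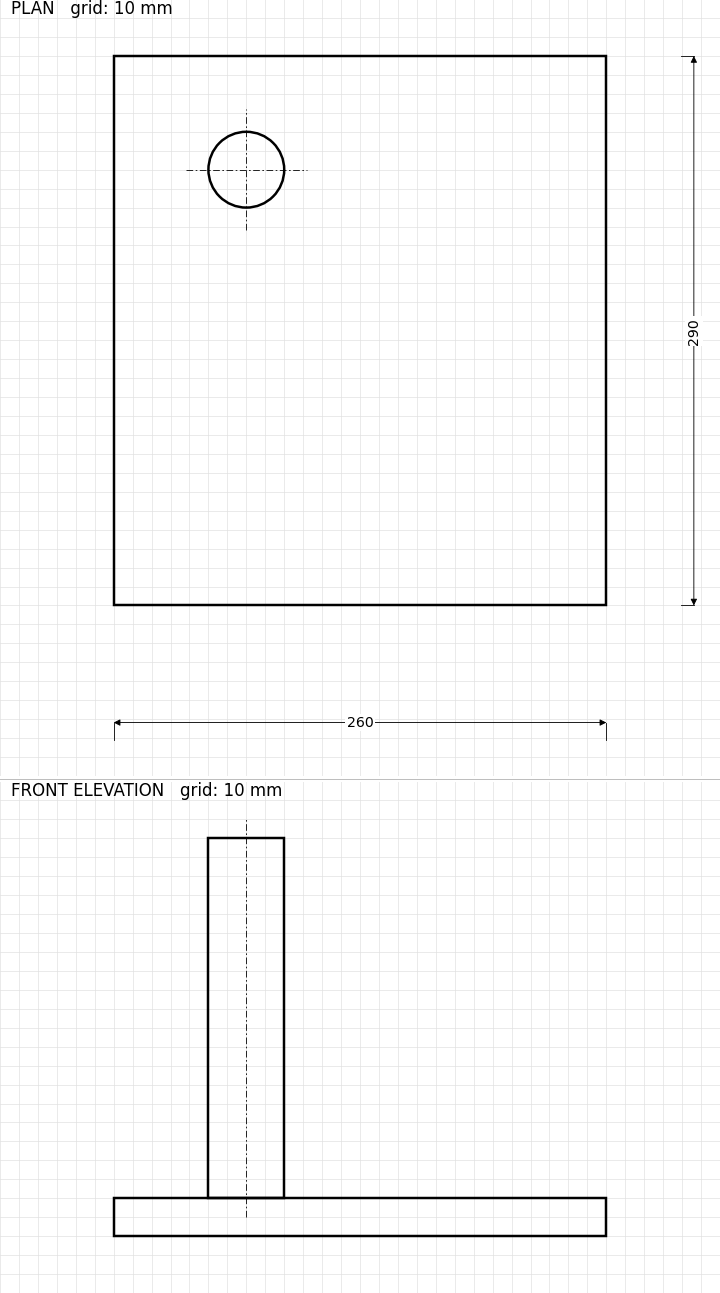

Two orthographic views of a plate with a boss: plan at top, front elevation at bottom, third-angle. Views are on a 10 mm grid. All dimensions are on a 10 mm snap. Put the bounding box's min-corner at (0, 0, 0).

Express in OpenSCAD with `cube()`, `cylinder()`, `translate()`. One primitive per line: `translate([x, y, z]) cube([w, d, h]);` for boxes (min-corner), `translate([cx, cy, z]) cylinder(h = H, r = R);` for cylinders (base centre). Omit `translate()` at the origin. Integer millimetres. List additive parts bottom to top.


cube([260, 290, 20]);
translate([70, 230, 20]) cylinder(h = 190, r = 20);
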